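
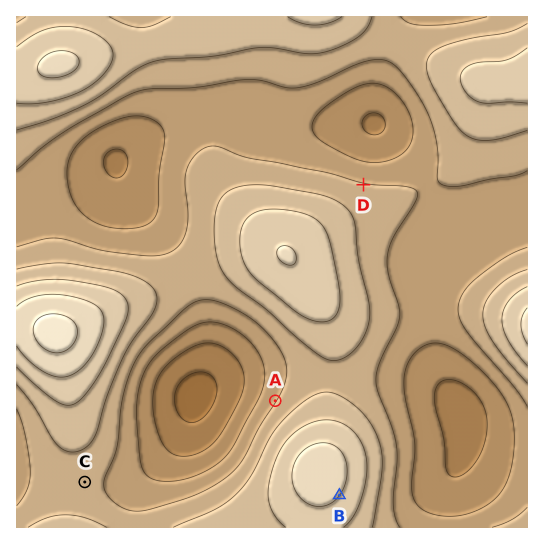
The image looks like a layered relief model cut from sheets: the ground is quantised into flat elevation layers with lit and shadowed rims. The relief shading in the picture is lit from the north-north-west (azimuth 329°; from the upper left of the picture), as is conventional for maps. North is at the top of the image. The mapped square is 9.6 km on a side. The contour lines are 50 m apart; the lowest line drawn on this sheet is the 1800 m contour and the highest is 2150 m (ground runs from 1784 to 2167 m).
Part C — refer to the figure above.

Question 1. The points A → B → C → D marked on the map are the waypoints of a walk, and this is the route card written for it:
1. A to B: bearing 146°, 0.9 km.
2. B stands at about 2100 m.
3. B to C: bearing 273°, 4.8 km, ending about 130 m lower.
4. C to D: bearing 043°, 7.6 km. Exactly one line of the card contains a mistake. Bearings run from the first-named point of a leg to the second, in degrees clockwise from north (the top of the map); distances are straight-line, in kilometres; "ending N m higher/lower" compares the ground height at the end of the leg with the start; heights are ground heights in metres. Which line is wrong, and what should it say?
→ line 1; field distance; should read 2.1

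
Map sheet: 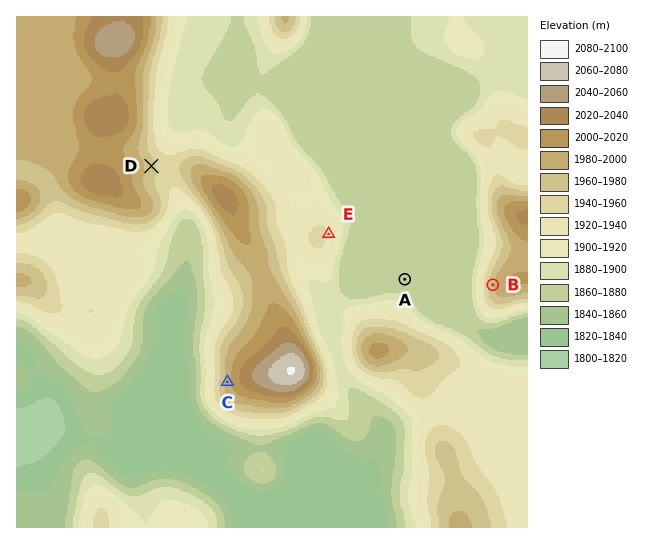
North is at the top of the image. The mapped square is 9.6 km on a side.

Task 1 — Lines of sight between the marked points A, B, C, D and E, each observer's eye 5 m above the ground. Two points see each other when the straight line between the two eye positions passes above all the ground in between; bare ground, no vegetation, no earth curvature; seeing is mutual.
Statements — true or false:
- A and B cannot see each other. false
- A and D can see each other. false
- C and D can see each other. true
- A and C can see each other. false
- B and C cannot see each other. true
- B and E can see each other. true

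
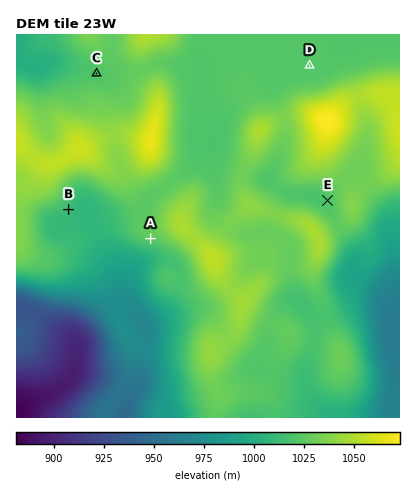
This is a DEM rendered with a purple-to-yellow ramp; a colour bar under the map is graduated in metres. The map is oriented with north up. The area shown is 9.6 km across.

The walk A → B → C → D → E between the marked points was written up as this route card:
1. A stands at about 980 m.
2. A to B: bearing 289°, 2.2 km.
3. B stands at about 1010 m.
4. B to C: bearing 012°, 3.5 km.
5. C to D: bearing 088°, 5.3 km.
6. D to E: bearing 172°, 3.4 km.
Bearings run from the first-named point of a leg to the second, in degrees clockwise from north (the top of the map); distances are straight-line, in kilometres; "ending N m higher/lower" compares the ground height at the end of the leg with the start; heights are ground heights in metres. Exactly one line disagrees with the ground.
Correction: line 1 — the height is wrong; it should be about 1020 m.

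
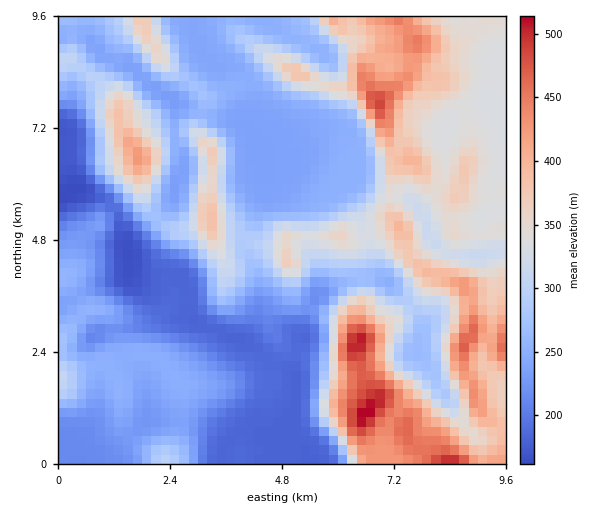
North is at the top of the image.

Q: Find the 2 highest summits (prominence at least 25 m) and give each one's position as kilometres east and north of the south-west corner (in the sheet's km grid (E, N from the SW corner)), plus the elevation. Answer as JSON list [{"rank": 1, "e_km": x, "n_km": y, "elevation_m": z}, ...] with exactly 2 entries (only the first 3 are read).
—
[{"rank": 1, "e_km": 6.59, "n_km": 1.06, "elevation_m": 522}, {"rank": 2, "e_km": 6.44, "n_km": 2.64, "elevation_m": 513}]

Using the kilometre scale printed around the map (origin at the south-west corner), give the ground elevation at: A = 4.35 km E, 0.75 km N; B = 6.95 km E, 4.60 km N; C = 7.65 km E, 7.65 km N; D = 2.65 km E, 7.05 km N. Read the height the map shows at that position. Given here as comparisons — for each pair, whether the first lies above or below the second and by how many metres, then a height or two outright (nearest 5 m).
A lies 180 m below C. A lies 145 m below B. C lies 95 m above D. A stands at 180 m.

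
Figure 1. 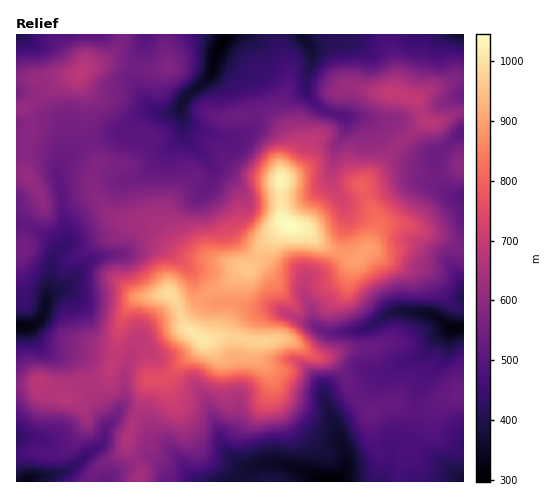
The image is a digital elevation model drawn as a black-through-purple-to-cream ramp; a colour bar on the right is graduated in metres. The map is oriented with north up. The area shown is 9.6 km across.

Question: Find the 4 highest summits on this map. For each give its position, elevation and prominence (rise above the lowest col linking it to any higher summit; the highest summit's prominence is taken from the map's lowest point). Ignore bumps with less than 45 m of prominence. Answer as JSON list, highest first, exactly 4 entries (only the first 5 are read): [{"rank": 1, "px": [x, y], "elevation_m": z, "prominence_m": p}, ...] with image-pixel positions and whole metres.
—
[{"rank": 1, "px": [288, 225], "elevation_m": 1046, "prominence_m": 750}, {"rank": 2, "px": [201, 339], "elevation_m": 1011, "prominence_m": 117}, {"rank": 3, "px": [392, 93], "elevation_m": 697, "prominence_m": 68}, {"rank": 4, "px": [80, 74], "elevation_m": 686, "prominence_m": 140}]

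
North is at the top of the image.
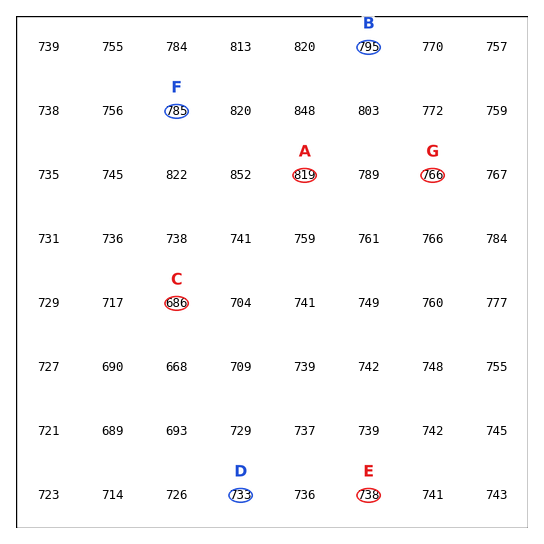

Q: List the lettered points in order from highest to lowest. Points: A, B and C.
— A B C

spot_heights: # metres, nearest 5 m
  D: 735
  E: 740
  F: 785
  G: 765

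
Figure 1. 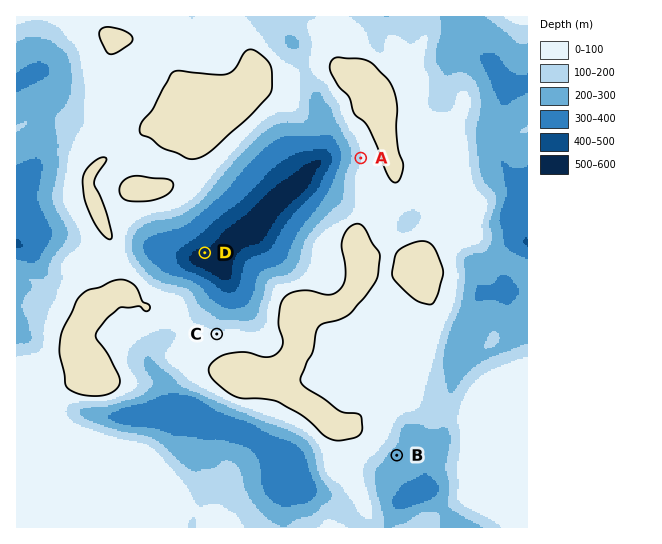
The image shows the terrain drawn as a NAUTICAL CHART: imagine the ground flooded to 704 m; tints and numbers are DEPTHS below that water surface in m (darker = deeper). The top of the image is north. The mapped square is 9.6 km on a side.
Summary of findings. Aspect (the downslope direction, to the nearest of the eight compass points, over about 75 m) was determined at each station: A W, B SE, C N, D S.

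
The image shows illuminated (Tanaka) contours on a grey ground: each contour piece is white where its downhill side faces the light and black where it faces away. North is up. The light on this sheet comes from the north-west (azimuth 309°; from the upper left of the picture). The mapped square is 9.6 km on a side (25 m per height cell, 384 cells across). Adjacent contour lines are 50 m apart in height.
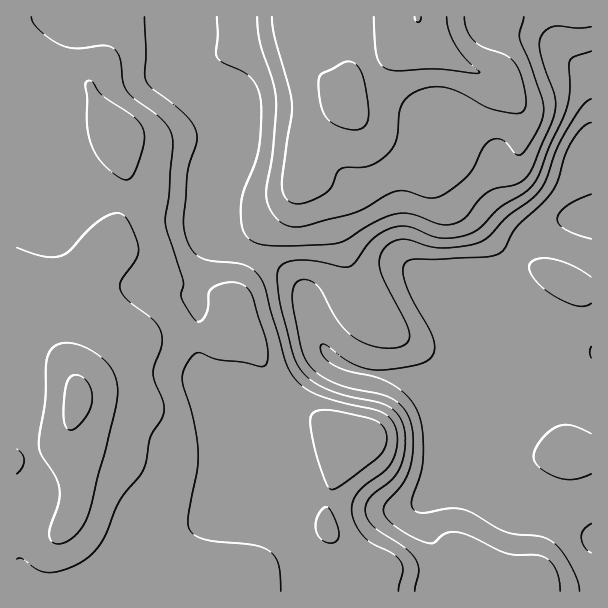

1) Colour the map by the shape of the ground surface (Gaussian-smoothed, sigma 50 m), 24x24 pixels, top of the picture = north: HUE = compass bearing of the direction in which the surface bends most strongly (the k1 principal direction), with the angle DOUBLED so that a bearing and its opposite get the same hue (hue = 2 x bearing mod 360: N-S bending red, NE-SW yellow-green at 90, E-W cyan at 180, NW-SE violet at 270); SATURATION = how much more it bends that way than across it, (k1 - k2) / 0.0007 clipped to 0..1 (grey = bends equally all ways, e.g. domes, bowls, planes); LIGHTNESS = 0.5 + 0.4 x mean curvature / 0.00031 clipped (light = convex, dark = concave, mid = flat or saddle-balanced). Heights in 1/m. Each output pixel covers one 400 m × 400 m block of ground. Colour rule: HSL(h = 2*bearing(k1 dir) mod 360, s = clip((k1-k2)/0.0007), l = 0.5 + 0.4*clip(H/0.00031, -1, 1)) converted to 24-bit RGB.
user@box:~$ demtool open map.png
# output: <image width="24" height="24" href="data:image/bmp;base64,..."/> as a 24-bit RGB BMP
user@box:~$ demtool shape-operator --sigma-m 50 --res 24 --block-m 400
<image width="24" height="24" href="data:image/bmp;base64,Qk32BgAAAAAAADYAAAAoAAAAGAAAABgAAAABABgAAAAAAMAGAAATCwAAEwsAAAAAAAAAAAAAd0lXlYk6a4NEaYlebnp/dnSAgXZ5hoBzbHiCg6GBsKuQW1SCfGx+fIpubXCM582jTI26Gy1sgH18f11QQWeXmtia0eXGERa4ayae156LYKxWSZdfVX17b3l9dZOYgpuue4ixi6OtrYmchkiRk1RddLthTuLg2fLwvmb0gQufjUzIsu72c6/usdHa1J6YOhxPHS+C6cfU1ba5Z6KYRmB1ZnlkaJ9aVIFWc3ZUgHVMhV1NbE+CvI63wvPEG9iWcX8uVBNLlG/Qs+HYkqZSVEMyi4MurTUWZTI+JVZOdaJG58Gno3iGREZtaIt5gaB6ZHp5ZWZ6gH9/gH9/Z3SAlrli/9xRKycIJi0GCjETNHs4tHJCijY6eU9EemlCi1pDkntjVHSZO3xt1tt1q3FzXVeQb56Ugo9/bXWCX2uAgH9/gH9/fH2AjTxx/pNtxTlha8pSB49nGVVOe3RSl1dxnml/k2qGmHiAm5iHekW3p0ikudOCh5d4Z3eWeYSQgImBbnuMW1uCf3+Af4CAdm6AczSF59LA16LR5PHaDZXPESNlXnR1ZXCKmYOqnnyzoJqwnqG2WSSL0Heo2NWSdZppW2x4g21idKFsXXGNa1qAf3+Af3+AYk98UW+u3O/k2tjz5ezfKQ/eEwlOfX2AWINwXIp+hHmcr6WhkpmkJSJPt2Rw79zEh62bVEmCgbCih8G2TjiAenGAgH9/gHh3Sp62tP/8zfT+09n399TgwgC7Rxhrhm15ephyUn5wV4Fnn6Z2l45zKytmWql27fLZrYm9bVOmbr5zgk5TVzZifn9qe2JdgL5ip//VHfSsNykNMyEAPRsAPAABaFU5ZJiFipqKbGmBXH9pf5FkoJdtLzZ8eNSgwNudpDZxtk9Oo5RUT2B0VUB4k1xTaIhZu/6wG+oiKAsYMwMAUykEiGYXcLU/U9CoTJOegW90gXR+e4B7a4Nmm6JnQXKGdrxXm2U1hk5Qm7inu7LJa2K4MCqav4fDs9nB2vnSgC+GJwIxkzJivLebv+Xdw/HyVnDNYkSGf3B9gXd2gnBsg2JUqZI9W298hIZhoamFhb2vf72nqXqhqUaaQzVxpaJq2u22ttp+QQ1NJwQ/jaS1xubQu+vQZY+scStyflV9gHF4gmdqgVFZjF5ct7aVW3CabJimoa6KqZBKfHouVkUnfGpATHSxgMfX7e7dzmttJgcsIiNSdcdyquWblLdyXixIXDdLcmFbel5bf11pim2bl8G+m7vAbXGJaXx5kFRoy2dipqRyZnugbeGxJaPEapktx2EPnwMALgwbMGIvWt0bfu0eWT0mQQ0XTjkON0EQRX8rULaqib7Imr/ChpGygHB4b295VWaKyay4yKnJfLW8i8R2KgosfG9RnjRP3TWIv3u+crS8mcWAuKQrIhQRQBIs2IFuXcxfBfs7C4ZMPqNga6R7cWSJfndqe35uUXxkc6BVx35ar5pJp6M6IiJgZmWAiUufxUSW0rKOa5R9onl6zHymczDBJmC/w+vb1tju3abLPVsdCTwBJEITUlEmf3+Af3+AfYB+bXhTr5Jgv7iSoreCGiRjc3iAKDGTvVnY8d3ala7DdZnBq4K5elfGZGnFt8egeZZauUaS832yVN9nCnSCUW+Tf3+Af3+Af26AjFBelbdorrqAs5dsGChTf3+AHUljXz2R9urVvpiQezhoqIZQT4OJZoistqOquZ+vOEak7JrQ+PjTAD5aNFWaf3+Af3+AakiAtHR+rc2Ue7ONu4etHTeKfX6ANk5yIylj8+y3x0dak1CMucCqZLq3O4alqISrxpWaWThxqptA/+vMGURKCyYof3+Af3+ASUF+otK73O/tnq3ennjJfhyWf36AVFd9FShk386Bv151mLGsosCif6qJND9ncYFqqFZhsy90VaNR+fTSvHbbAwswf4B/f3SAV3eNb+xdUsUyZSsxYBMff15tf3+AXkh2HB1Lzb1YmL+EobCdqY6BsUZBQEoqUFIlVS0fsZZVrem8x+/R12jqQQCob4VwaI6sjqnM3dKzkYBFNB1BrGeRWp2giFhTXiRoOEJtutuThL5+kJN0mmR7yk6Tv0qRTEuSeuru0PH72/DldbOFbR5zoCymkcnNYLXCUW+KzIF5z2mNNjJ7bYprhmORimuiXzOkWkifuuSei5t8fYR2fWKEo1Gdw5K3xPPqbPfpOYOP3qNJniQgJwweg14zrbg3Ty8rZl45gIw6v4tST0J9f3+Abm5/bXB/Oyp5mna5yNukiIp+f4B/Xlp/gFqayNCsr+qDQyY0Zi42w6ZOwTCSXR3Oq6Tb"/>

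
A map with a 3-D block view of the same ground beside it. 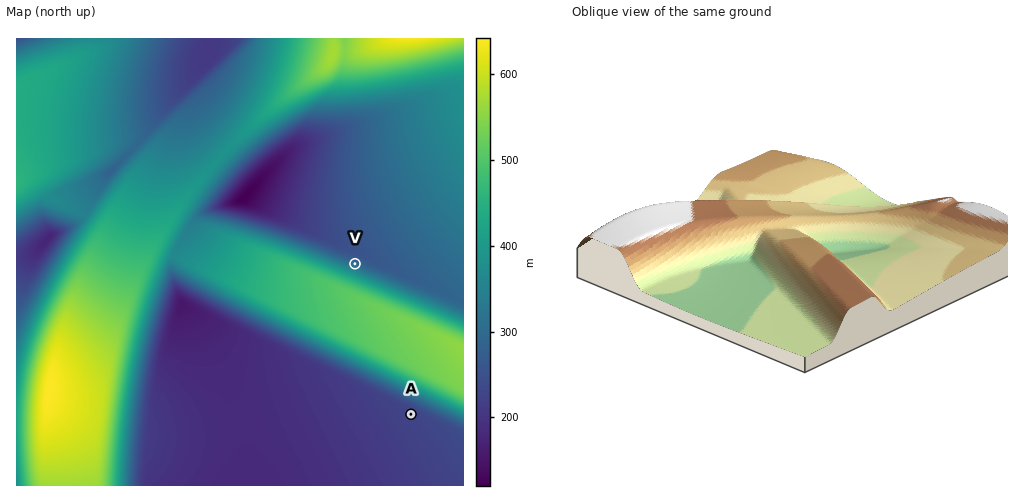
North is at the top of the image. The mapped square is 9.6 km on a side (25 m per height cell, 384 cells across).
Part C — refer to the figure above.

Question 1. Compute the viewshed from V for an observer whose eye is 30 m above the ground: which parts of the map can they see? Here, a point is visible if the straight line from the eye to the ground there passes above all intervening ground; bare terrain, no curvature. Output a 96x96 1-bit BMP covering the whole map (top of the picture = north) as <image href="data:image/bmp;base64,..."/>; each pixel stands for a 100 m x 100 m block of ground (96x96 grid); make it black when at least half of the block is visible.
<image width="96" height="96" href="data:image/bmp;base64,Qk2+BAAAAAAAAD4AAAAoAAAAYAAAAGAAAAABAAEAAAAAAIAEAAATCwAAEwsAAAIAAAAAAAAA////AAAAAAAAAAAAAAAAAAAAAAAAAAAAAAAAAAAAAAAAAAAAAAAAAAAAAAAAAAAAAAAAAAAAAAAAAAAAAAAAAAAAAAAAAAAAAAAAAAAAAAAAAAAAAAAAAAAAAAAAAAAAAAAAAAAAAAAAAAAAAAAAAAAAAAAAAAAAAAAAAAAAAAAAAAAAAAAAAAAAAAAAAAAAAAAAAAAAAAAAAAAAAAAAAAAAAAAAAAAAAAAAAAAAAAAAAAAAAAAAAAAAAAAAAAAAAAAAAAAAAAAAAAAAAAAAAAAAAAAAAAAAAAAAAAAAAAAAAAAAAAAAAAAAAAAAAAAAAAAAAAAAAAAAAAAAAAAAAAAAAAAAAAAAAAAAAAAAAAAAAAAAAAAAAAAAAAAAAAAAAAAAAAAAAAAAAAAAAAAAAAAAAAAAAAAAAAAAAAAAAAAAAAAAAAAAAAAAAAAAAAAAAAAAAAAAAAAAAAAAAAAAAAAAAAAAAAAAAAAAAAAAAAAAAAAAAAAAAAAAAAAAAAAAAAAAAAAAAAAAAAAAAAAAAAAAAAAAAAAAAAAAAAAAAAMAAAAAAAAAAAAAAB8AAAAAAAAAAAAAAH8AAAAAAAAAAAAAAf8AAAAAAAAAAAAAB/8AAAAAAAAAAAAAH/8AAAAAAAAAAAAA//8AAAAAAAAAAAAD//8AAAAAAAAAAAAP//8AAAAAAAAAAAA///8AAAAAAAAAAAD///8AAAAAAAAAAAf///8AAAAAAAAAAB////8AAAAAAAAAAH////8AAAAAAAAAAf////8AAAAAAAAAB/////8AAAAAAAAAD/////8AAAAAAAAAP/////8AAAAAAAAA//////8AAAAAAAAB//////8AAAAAAAAB//////8AAAAAAAAAH/////8AAAAAAAAAP/////8AAAAAAAAAf/////8AAAAAAAAA//////8AAAAAPAAB//////8AAAAAH4AB//////8AAAAAH/AA//////8AAAAAD/4Af/////8AAAAAB/+AP/////8AAAAAA//AH/////8AAAAAA//gD/////8AAAAAAf/gD/////8AAAAAAP/wB/////8AAAAAAH/4A/////8AAAAAAD/8Af////8AAAAAAB/+Af////8AAAAAAA//AP////8AAAAAAAf/gH////8AAAAAAAP/4H////8AAAAAAAH///////8AAAAAAAD///////8AAAAAAAB///////8AAAAAAAA///////8AAAAAAAAf//////8AAAAAAAAP//////8AAAAAAAAH//////8AAAAAAAAD//////8AAAAAAAAB//////8AAAAAAAAA//////8AAAAAAAAAP/////8AAAAAAAAAH/////8AAAAAAAAAD/////8AAAAAAAAAA/////8AAAAAAAAAAf////8AAAAAAAAAAP////8AAAAAAAAAAD////8AAAAAAAAAAB////8AAAAAAAAAAA////8AAAAAAAAAAAT///8AAAAAAAAAAAA///8AAAAAAAAAAAAP//8AAAAAAAAAAAAB//8="/>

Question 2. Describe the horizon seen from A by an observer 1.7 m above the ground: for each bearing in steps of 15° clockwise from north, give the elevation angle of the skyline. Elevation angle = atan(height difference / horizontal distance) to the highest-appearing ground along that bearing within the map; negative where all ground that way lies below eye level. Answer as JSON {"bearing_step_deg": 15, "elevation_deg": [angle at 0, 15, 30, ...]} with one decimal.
{"bearing_step_deg": 15, "elevation_deg": [17.2, 18.8, 19.2, 18.3, 16.3, 13.1, 7.2, 1.4, 0.3, 0.1, -0.1, -0.4, -0.6, -0.8, -0.9, -0.9, -0.8, -0.3, 3.2, 2.9, 2.1, 6.0, 10.7, 14.5]}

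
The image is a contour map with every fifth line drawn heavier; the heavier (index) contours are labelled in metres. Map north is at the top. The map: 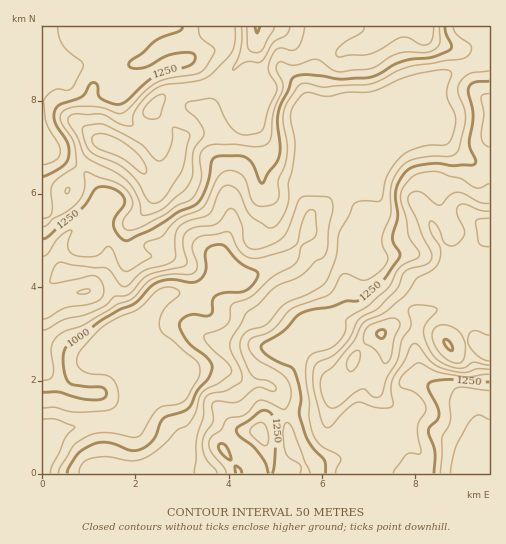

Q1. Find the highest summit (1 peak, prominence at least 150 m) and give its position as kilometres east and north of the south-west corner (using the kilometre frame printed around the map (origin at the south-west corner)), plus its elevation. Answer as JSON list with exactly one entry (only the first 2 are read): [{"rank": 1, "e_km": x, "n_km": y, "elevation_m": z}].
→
[{"rank": 1, "e_km": 7.26, "n_km": 3.01, "elevation_m": 1506}]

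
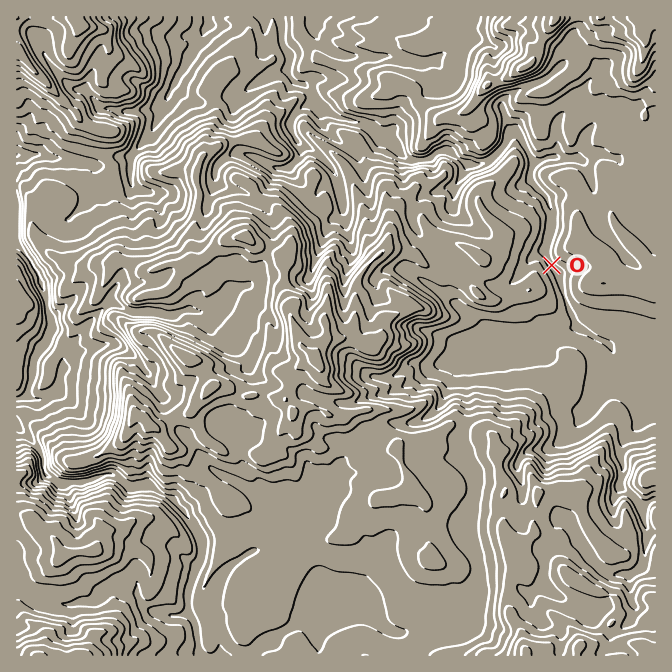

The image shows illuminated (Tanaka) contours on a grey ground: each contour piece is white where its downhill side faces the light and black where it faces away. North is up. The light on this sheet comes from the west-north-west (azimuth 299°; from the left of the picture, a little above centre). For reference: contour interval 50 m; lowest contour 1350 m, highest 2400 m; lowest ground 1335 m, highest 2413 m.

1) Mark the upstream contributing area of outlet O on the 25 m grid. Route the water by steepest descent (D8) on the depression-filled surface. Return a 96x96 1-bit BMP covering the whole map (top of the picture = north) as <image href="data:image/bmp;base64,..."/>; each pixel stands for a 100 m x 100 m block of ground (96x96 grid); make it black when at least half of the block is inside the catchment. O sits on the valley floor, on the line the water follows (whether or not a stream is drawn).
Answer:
<image width="96" height="96" href="data:image/bmp;base64,Qk2+BAAAAAAAAD4AAAAoAAAAYAAAAGAAAAABAAEAAAAAAIAEAAATCwAAEwsAAAIAAAAAAAAA////AAAAAAAAAAAAAAAAAAAP//8AAAAAAAAAAAAP//8AAAAAAAAAAAAP//8AAAAAAAAAAAAP//8AAAAAAAAAAAAf//8AAAAAAAAAAAA///8AAAAAAAAAAAA///8AAAAAAAAAAAA///8AAAAAAAAAAAA///8AAAAAAAAAAAA///8AAAAAAAAAAAA///8AAAAAAAAAAAA///8AAAAAAAAAAAA///8AAAAAAAAAAAAf//8AAAAAAAAAAAAf//8AAAAAAAAAAAA///8AAAAAAAAAAAA///8AAAAAAAAAAAA///8AAAAAAAAAAAB///8AAAAAAAAAAAB///8AAAAAAAAAAAB///8AAAAAAAAAAAB///8AAAAAAAAAAAB///8AAAAAAAAAAAB///8AAAAAAAAAAAB///8AAAAAAAAAAAB///8AAAAAAAAAAAB///8AAAAAAAAAAAB///8AAAAAAAAAAAD///8AAAAAAAAAAAD///8AAAAAAAAAAAD///8AAAAAAAAAAAD///8AAAAAAAAA/AD///8AAAAAAAAB/gH///8AAAAAAAAD/7////8AAAAAAAAH//////8AAAAAAAPn//////8AAAAAAH////////8AAAAAAH////////8AAAAAAH////////8AAAAAAH////////8AAAAAAH////////8AAAAAAH////////8AAAAAAD////////8AAAAAAA////////8AAAAAAAf///////8AAAAAAAP///////8AAAAAAAH///////8AAAAAAAA///////8AAAAAAAAf//////8AAAAAAAAf//////8AAAAAAAAf//////8AAAAAAAAf//////8AAAAAAAAf//7///8AAAAAAAAf//gP//8AAAAAAAAf//AH//gAAAAAAAAf/+AD/wAAAAAAAAAP/8AB/wAAAAAAAAAH/AAA/wAAAAAAAAAD+AAAfwAAAAAAAAAB4AAAPgAAAAAAAAAAAAAAGAAAAAAAAAAAAAAAAAAAAAAAAAAAAAAAAAAAAAAAAAAAAAAAAAAAAAAAAAAAAAAAAAAAAAAAAAAAAAAAAAAAAAAAAAAAAAAAAAAAAAAAAAAAAAAAAAAAAAAAAAAAAAAAAAAAAAAAAAAAAAAAAAAAAAAAAAAAAAAAAAAAAAAAAAAAAAAAAAAAAAAAAAAAAAAAAAAAAAAAAAAAAAAAAAAAAAAAAAAAAAAAAAAAAAAAAAAAAAAAAAAAAAAAAAAAAAAAAAAAAAAAAAAAAAAAAAAAAAAAAAAAAAAAAAAAAAAAAAAAAAAAAAAAAAAAAAAAAAAAAAAAAAAAAAAAAAAAAAAAAAAAAAAAAAAAAAAAAAAAAAAAAAAAAAAAAAAAAAAAAAAAAAAAAAAAAAAAAAAAAAAAAAAAAAAAAAAAAAAAAAAAAAAAAAAAAAAAAAAAAAAAAAAAAAAAAAAAAAAAAAAAAAAAAAAAAAAAAAAAAAAAAAAAAAAAAAAAAAAAAAAAAAAAAAAAAAAAAAAAAAAAAAAAAAAAAAAAAAAAAAAAAAA="/>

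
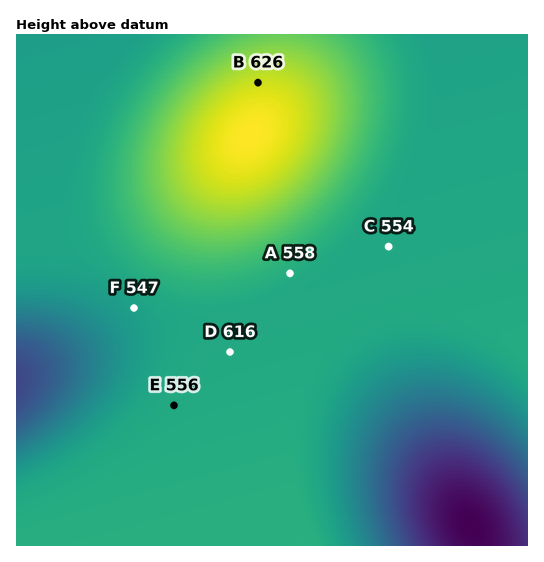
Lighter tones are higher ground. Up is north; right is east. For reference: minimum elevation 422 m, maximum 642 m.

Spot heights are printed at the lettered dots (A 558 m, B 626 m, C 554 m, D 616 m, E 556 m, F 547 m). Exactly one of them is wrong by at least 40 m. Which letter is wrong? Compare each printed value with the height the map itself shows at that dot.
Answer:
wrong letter D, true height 556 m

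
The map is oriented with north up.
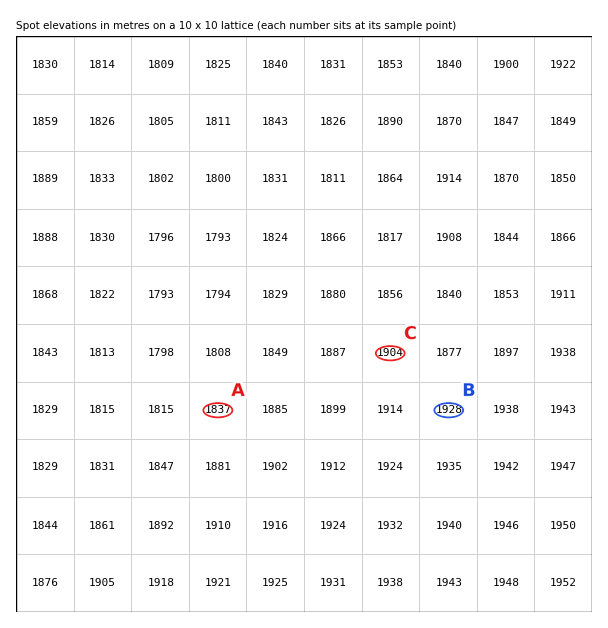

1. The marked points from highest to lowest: B C A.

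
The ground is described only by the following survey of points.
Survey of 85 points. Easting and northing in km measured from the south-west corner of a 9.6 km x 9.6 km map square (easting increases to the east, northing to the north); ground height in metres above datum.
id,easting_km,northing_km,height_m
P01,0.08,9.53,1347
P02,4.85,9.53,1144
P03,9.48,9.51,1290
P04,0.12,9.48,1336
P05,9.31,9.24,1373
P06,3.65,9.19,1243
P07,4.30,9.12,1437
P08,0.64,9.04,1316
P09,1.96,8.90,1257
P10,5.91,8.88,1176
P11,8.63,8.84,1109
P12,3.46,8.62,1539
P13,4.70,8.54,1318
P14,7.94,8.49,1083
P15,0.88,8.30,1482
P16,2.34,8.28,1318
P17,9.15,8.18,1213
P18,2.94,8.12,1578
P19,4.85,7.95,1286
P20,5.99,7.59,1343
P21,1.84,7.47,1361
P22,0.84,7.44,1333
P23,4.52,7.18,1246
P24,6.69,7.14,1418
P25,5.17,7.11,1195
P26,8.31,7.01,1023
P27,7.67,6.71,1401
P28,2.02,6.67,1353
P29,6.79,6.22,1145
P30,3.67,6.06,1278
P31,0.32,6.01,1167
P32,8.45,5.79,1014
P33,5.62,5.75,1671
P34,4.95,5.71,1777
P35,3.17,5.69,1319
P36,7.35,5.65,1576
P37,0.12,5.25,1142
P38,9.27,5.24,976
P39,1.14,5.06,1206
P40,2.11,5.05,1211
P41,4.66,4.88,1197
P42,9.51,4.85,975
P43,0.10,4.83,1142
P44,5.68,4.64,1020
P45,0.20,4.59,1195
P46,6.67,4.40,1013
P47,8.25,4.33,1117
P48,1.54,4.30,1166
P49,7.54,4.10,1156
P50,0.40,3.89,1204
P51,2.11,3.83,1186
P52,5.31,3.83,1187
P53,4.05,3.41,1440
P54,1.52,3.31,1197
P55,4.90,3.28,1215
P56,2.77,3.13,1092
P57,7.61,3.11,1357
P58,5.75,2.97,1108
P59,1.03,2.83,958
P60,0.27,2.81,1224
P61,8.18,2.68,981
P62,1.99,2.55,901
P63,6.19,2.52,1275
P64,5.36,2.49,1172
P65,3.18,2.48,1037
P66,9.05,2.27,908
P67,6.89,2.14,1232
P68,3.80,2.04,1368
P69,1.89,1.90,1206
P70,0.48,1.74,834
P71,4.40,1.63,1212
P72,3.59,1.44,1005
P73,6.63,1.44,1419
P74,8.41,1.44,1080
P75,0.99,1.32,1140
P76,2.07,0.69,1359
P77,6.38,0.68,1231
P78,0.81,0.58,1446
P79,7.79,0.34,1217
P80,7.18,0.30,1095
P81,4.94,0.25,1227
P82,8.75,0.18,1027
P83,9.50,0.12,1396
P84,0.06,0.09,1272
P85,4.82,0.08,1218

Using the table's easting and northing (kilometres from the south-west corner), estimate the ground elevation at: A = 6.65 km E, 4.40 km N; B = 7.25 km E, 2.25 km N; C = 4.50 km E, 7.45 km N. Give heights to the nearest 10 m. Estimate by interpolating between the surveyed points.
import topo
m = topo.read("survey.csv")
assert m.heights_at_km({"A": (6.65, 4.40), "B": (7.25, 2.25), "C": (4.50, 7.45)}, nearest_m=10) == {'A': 1010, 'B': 1280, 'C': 1220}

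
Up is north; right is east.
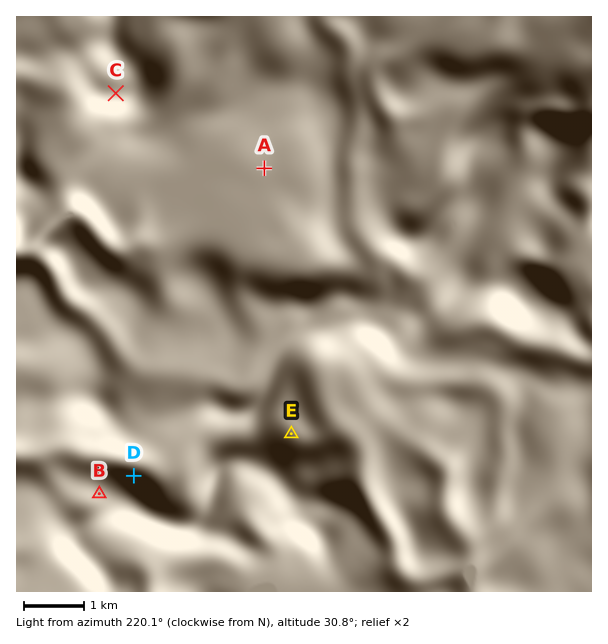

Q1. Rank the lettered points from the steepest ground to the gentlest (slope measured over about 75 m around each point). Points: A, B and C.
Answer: B C A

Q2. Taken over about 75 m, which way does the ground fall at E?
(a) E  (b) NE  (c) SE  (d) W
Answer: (a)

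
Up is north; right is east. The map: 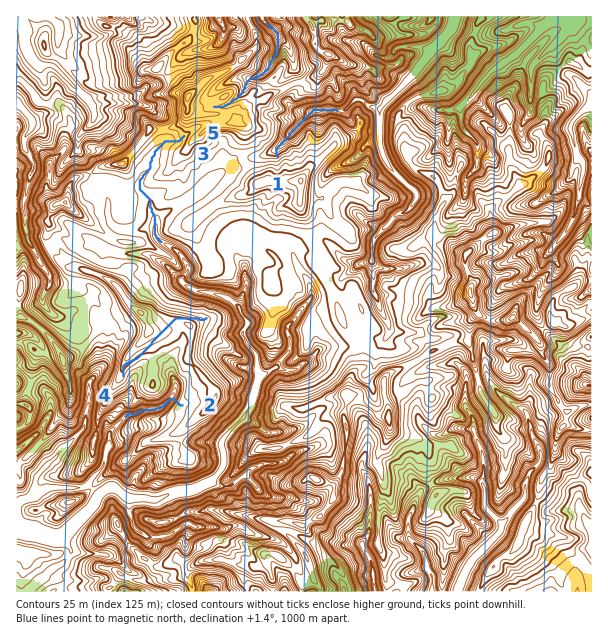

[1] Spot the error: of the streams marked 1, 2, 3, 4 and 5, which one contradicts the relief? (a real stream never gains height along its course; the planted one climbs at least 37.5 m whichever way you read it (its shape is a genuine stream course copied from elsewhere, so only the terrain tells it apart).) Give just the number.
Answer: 4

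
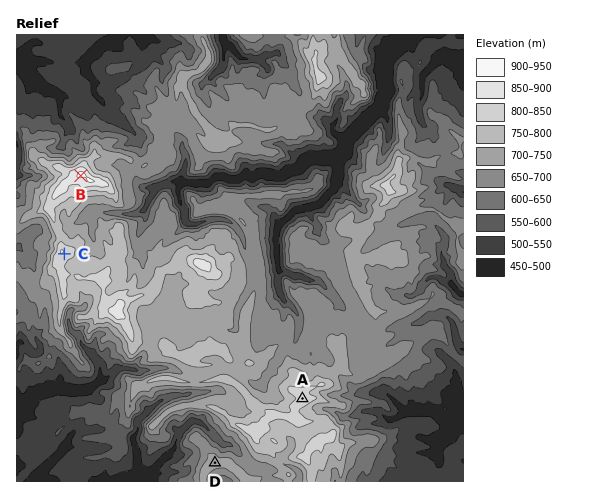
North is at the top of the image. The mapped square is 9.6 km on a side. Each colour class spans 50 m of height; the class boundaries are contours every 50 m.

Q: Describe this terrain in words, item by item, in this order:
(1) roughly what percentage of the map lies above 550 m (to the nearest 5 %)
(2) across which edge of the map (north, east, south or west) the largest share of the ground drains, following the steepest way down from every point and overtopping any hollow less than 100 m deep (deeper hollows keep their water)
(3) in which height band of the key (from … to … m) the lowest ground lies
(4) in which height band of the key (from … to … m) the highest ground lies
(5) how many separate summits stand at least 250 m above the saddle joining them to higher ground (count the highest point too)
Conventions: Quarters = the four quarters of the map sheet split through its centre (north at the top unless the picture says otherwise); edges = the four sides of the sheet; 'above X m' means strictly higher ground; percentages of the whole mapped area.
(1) About 75 % of the map lies above 550 m.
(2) Drainage is mainly to the north: more ground falls towards that edge than towards any other.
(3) The lowest ground lies in the 450–500 m band.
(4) The highest ground lies in the 900–950 m band.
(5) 1 summit rises at least 250 m above its surroundings.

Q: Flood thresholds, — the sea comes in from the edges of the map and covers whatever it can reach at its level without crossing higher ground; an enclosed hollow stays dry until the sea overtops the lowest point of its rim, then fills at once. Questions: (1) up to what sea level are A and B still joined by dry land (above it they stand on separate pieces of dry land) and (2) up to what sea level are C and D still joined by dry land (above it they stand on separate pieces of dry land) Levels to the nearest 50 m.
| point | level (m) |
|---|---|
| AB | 750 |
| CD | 700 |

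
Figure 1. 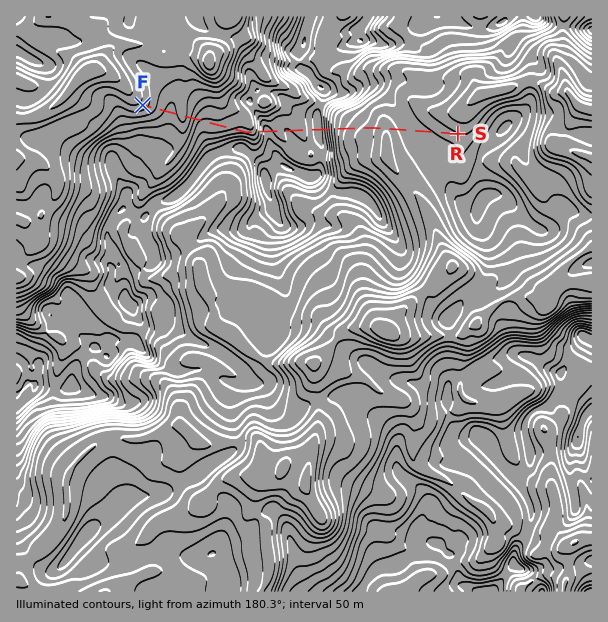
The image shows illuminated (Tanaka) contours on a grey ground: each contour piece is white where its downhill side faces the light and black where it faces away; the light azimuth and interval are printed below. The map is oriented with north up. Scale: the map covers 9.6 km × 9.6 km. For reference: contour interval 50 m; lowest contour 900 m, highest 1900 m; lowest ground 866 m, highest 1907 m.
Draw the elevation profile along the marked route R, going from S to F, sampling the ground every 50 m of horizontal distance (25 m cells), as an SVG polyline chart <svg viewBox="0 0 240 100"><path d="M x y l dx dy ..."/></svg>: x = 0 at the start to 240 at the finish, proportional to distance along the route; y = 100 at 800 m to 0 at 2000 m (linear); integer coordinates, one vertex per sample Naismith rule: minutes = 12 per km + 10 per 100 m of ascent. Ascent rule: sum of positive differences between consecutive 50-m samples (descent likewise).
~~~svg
<svg viewBox="0 0 240 100"><path d="M0 66l2 0 3-1 2 0 2-1 2 0 3-1 2 0 2 0 2-1 3 0 2 0 2-1 2 0 3 0 2 0 2-1 2 1 3 0 2 0 2 1 2 2 3 1 2 1 2 0 2 0 3-1 2-2 2-1 3-1 2-1 2-1 2 0 3-1 2-1 2 0 2-1 3-1 2-2 2-2 2-2 3-3 2-4 2-5 2-5 3-6 2-3 2-1 2 2 3 3 2 2 2 1 2 1 3 0 2-1 2 0 2-1 3 0 2 0 2 1 3 0 2 0 2-1 2-2 3 0 2 3 2 5 2 5 3 4 2 0 2 0 2-1 3 0 2 1 2 1 2 1 3 1 2 0 2 1 2 0 3 1 2 0 2 0 2 0 3 0 2 0 2 1 3 1 2 2 2 3 2 3 3 3 2 2 2 0 2-1 3-1 2-1 2 0 2 1 3 1 2 1 2 1 2 2 3 2 2 1 2 2 2 1 1 0"/></svg>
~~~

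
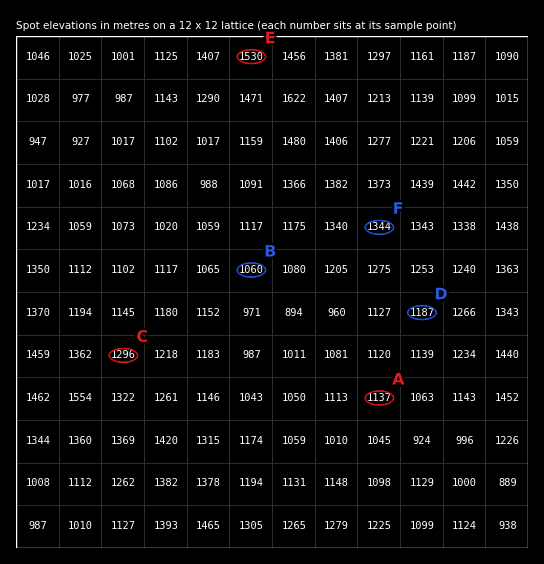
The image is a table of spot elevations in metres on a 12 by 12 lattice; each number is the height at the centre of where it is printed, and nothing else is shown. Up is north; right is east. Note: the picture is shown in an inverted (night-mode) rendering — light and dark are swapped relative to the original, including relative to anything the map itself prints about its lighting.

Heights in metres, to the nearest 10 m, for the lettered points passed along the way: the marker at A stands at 1140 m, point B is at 1060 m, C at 1300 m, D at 1190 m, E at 1530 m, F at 1340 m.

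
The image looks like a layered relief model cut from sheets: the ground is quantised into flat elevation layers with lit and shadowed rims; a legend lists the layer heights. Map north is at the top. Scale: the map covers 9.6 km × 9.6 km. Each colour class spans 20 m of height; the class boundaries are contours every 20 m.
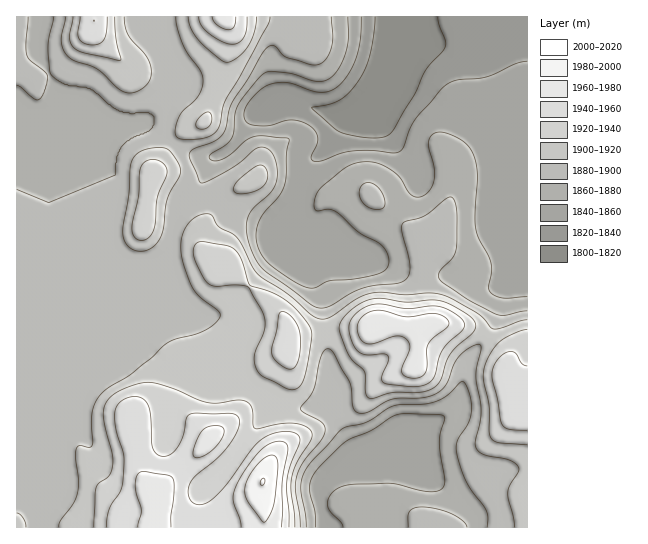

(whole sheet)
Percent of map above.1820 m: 97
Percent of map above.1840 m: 92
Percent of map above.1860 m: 77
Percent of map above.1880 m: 61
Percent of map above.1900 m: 33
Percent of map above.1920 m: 19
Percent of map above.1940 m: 11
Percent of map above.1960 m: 4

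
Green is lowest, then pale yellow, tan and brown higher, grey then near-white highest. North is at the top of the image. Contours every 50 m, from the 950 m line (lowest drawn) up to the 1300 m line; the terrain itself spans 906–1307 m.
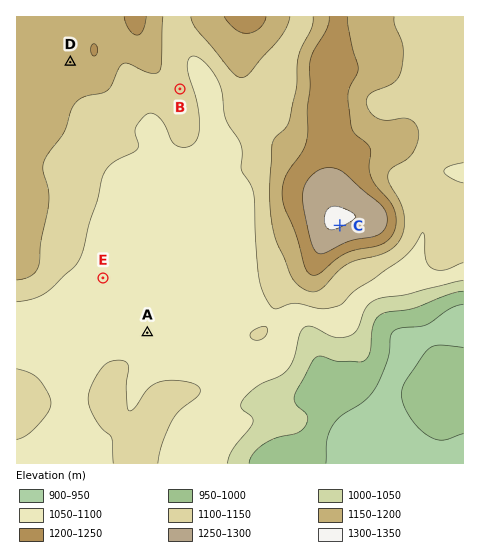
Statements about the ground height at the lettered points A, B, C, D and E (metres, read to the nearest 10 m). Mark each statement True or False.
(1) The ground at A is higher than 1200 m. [False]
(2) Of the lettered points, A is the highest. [False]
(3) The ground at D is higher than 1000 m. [True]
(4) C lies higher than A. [True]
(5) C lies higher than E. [True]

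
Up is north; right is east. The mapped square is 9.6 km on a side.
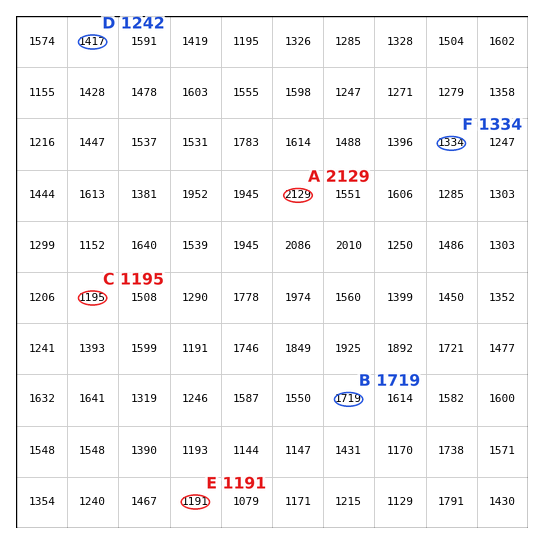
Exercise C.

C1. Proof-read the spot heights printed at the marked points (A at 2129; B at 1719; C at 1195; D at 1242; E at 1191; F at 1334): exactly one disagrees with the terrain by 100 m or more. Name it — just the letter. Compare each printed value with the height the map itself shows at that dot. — D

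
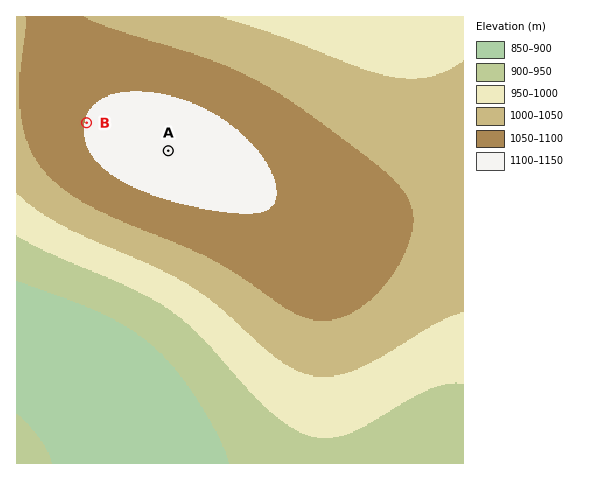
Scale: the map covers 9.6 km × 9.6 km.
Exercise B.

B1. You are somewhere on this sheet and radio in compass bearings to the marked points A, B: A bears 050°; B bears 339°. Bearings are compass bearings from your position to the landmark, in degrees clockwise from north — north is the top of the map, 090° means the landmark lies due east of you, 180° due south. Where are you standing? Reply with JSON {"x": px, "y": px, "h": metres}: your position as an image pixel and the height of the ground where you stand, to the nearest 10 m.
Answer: {"x": 115, "y": 196, "h": 1080}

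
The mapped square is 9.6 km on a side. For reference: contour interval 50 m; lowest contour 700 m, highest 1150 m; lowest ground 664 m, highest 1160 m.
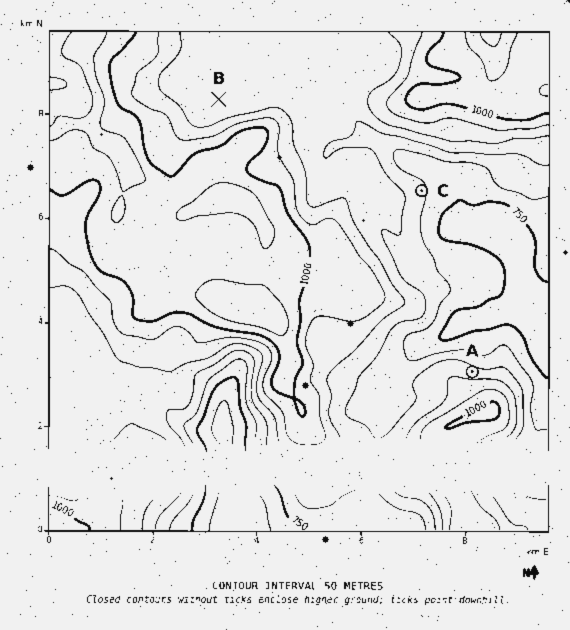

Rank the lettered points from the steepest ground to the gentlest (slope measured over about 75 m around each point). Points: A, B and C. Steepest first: A C B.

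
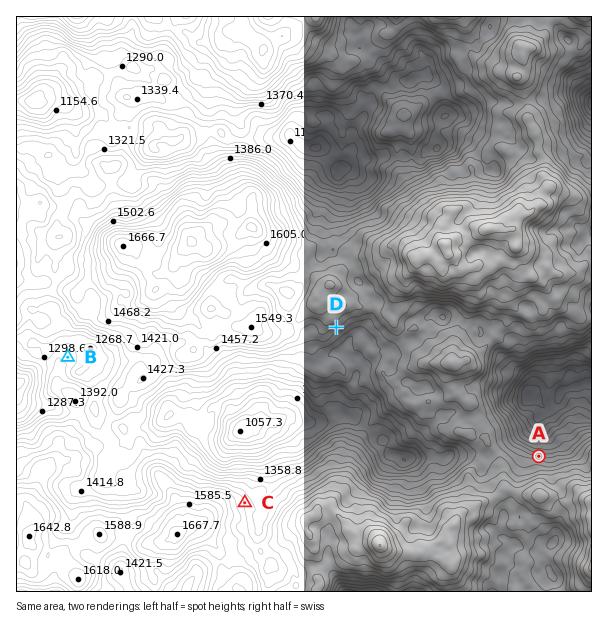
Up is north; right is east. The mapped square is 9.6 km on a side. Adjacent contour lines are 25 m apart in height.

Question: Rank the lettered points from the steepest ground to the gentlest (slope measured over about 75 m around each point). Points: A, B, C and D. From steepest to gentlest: A D C B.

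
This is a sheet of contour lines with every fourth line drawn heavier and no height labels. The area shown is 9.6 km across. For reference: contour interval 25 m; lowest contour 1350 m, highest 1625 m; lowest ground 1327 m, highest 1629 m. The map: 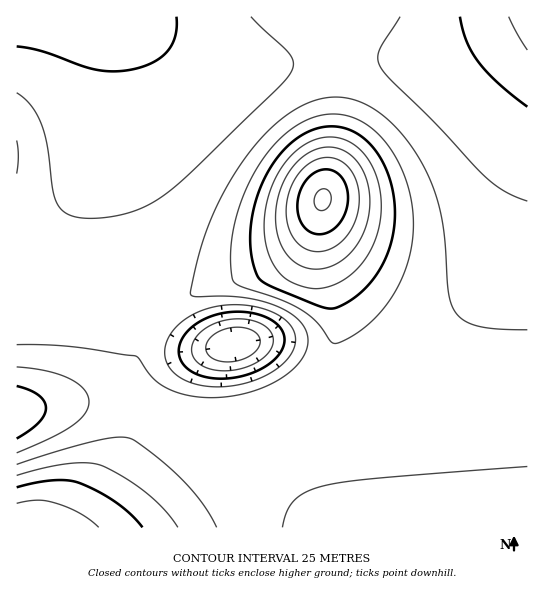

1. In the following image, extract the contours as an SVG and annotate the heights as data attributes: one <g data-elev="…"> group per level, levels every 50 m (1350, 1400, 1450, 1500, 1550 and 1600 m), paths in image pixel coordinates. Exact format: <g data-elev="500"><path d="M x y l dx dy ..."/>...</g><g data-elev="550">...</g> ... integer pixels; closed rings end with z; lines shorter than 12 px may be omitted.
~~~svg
<g data-elev="1350"><path d="M218 361l-9-6-3-6 2-8 9-8 12-5 12-1 12 4 6 6 1 5-1 5-10 10-16 5z"/></g><g data-elev="1400"><path d="M17 487l36-7 14 0 11 2 20 9 17 11 15 12 12 13"/><path d="M211 378l-12-3-9-4-7-7-4-7 0-8 3-10 5-8 8-7 10-5 12-4 12-3 13 0 13 2 11 3 8 5 7 7 3 8 0 9-6 9-9 9-12 7-15 5-16 3z"/><path d="M527 107l-29-24-20-21-11-20-7-25"/><path d="M176 17l-1 19-3 9-5 6-14 12-22 7-18 1-18-1-53-19-25-5"/></g><g data-elev="1450"><path d="M17 464l41-13 37-10 22-4 13 1 25 18 28 25 19 22 15 24"/><path d="M527 330l-29-1-19-3-13-4-9-8-6-9-3-12-3-55-5-28-8-25-11-23-19-28-21-20-23-13-12-3-12-1-21 4-23 12-22 18-21 24-20 31-16 33-11 32-10 40 1 4 4 2 36-1 28 4 21 7 15 10 10 12 2 6 1 8-5 15-14 15-19 11-23 9-24 4-24 0-20-4-17-8-10-8-13-18-4-3-66-10-52-1"/><path d="M17 174l1-17-1-17"/></g><g data-elev="1500"><path d="M17 439l21-16 6-8 2-6-1-7-6-7-10-5-12-4"/><path d="M323 307l11 1 11-4 13-9 13-13 9-13 7-15 5-16 3-17 0-18-3-17-6-16-7-15-9-11-11-9-12-6-13-3-15 2-14 6-14 9-13 14-11 16-8 18-6 20-3 20 2 28 4 14 4 6 13 8z"/></g><g data-elev="1550"><path d="M310 269l9 0 10-2 17-10 8-8 6-10 8-21 2-24-6-21-5-10-8-7-8-6-8-2-9-1-9 2-10 5-8 6-14 18-8 23-1 24 6 21 5 9 7 7 8 4z"/></g><g data-elev="1600"><path d="M316 234l10-1 9-5 8-10 4-12 1-12-3-12-7-8-8-4-9 0-10 5-8 10-5 12 0 13 3 12 6 8z"/></g>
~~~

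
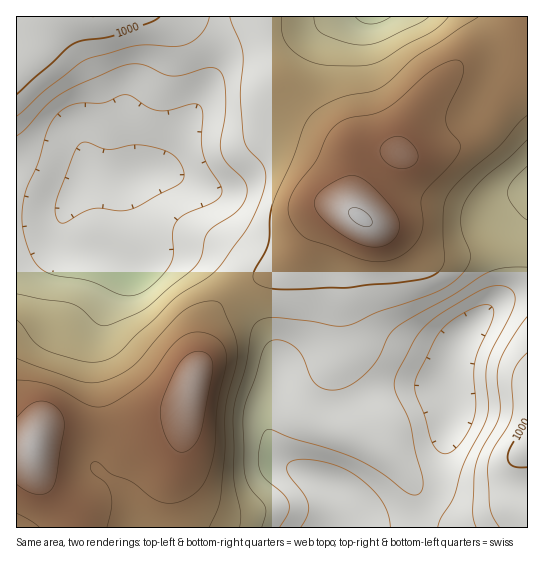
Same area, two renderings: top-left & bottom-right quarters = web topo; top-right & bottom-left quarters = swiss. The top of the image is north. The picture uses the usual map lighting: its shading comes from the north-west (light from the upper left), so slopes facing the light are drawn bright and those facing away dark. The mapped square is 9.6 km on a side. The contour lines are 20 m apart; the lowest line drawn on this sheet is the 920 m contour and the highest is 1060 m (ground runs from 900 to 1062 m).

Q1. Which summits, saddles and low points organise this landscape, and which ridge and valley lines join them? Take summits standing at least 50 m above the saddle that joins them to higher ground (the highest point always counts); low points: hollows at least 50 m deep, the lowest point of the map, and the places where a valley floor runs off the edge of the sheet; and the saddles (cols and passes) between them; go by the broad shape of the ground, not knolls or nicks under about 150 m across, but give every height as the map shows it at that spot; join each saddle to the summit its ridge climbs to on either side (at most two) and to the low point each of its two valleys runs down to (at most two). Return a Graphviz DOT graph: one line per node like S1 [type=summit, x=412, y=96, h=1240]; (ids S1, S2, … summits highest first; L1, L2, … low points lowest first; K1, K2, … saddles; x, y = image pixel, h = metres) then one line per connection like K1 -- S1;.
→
graph terrain {
  S1 [type=summit, x=361, y=217, h=1062];
  S2 [type=summit, x=33, y=447, h=1059];
  S3 [type=summit, x=527, y=445, h=1011];
  L1 [type=low, x=339, y=527, h=900];
  L2 [type=low, x=138, y=174, h=910];
  K1 [type=saddle, x=235, y=291, h=997];
  K2 [type=saddle, x=527, y=294, h=950];
  K1 -- S1;
  K1 -- S2;
  K1 -- L1;
  K1 -- L2;
  K2 -- S1;
  K2 -- S3;
  K2 -- L1;
}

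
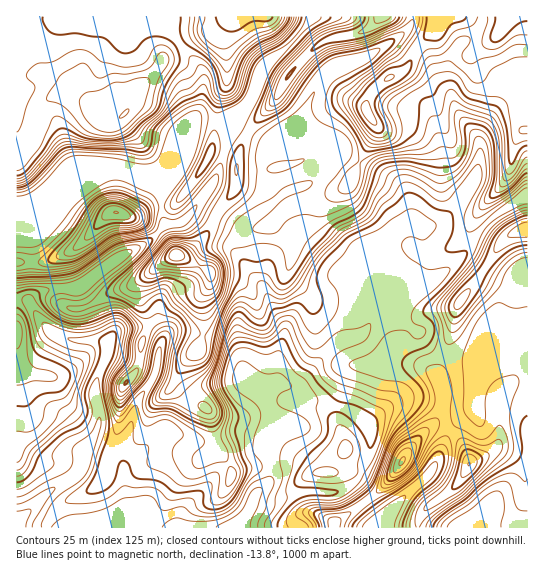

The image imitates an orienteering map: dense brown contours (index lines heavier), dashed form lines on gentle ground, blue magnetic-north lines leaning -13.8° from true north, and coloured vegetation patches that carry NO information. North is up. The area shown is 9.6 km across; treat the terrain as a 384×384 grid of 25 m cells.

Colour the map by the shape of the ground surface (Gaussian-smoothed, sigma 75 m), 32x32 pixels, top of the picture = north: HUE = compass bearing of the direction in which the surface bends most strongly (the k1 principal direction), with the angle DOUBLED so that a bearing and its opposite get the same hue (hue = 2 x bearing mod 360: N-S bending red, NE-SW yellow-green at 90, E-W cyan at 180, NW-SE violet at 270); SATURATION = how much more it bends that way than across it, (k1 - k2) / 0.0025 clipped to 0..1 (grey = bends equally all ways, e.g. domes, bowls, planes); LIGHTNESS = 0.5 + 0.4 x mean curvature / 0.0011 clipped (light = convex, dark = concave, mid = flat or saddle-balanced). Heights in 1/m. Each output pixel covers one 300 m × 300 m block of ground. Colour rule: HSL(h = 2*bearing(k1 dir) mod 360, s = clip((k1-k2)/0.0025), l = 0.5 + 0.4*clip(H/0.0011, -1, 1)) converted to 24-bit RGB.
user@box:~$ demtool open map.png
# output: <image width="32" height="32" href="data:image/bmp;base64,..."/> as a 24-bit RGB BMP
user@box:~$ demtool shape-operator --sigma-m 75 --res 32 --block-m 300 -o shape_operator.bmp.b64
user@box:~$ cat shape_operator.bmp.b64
<image width="32" height="32" href="data:image/bmp;base64,Qk02DAAAAAAAADYAAAAoAAAAIAAAACAAAAABABgAAAAAAAAMAAATCwAAEwsAAAAAAAAAAAAAOn5/toybpHFxeXdlf4NibYFhcH9ufn13lGptg3Nef1VQnVwzlJUmKHMoOX6Pb4Wup427w1PDMo7P1fbw9qHagT84MmlDKFOBzovQ+6uBW1gmJlQpVX9ZanOBlXeNknxyUpVOLHhRwYOxuX68m3iCfpBtXnlmcXhgdGFiqnBuUXx1c2O55bvRbMVyFmBjWXx9XI1TPsRuUeaCUIQtxTGk/8zz1VOQDkYhGXxm9tXo+8DrZKhOJHxCQ21baWJ5pY6BlqV8UIJvJ3MyR5+m1ojKtJehYFySlHCDYHN5lnl1p32MPIJeso9X8tPFIUdaKWRPmGRrv3FEe3EeY2ofE04NHWkv/5rU85NwADMSEGYr4Gq7/s3gcqNZK11KPG1Zlal5jMKBW22ieX2lO4ptOl581aqWYVWLk32ghnukcoSZnImjsIutPIl96O3CbULbP2S2TH+EbJGrxKfTnpTGf3+sHWlvJzGM/8zY3b+bATMnHEQ85oWO9dTcTl6tO4mBWKRnxKyKQ21VWohhjGl+KUxm0q2PhV+ObYh6en2QfH2UfYyWoYijjJK0jc1/XkVsblGBaIGUY5mUmJJyqW6FsJSGQ4yVCihB48y3+9DXNjOmCSQrUMFh8uTZ1HDrgYq+THaftHaCrXuKTHVVaHVQLHNpuGpIrIhilnN9XIlkboNxgGhagmlAk9RGl4ZRe1R2V2N4bY1+ZIRrWXBlmmVit8GbhVqbDy9IUcdk8bWz9ITQIVKZO+F5lJpMkkxvyqOVVEeDjIZ8ro+foHe0fZCjR6WhJxdj7eNURTuDrotESkAueEczsapbq+uJMmeFfnaYV2iEen1pe3JjWGNnaqprqLJzgE9rOE9lL51AgplM4IaWu3LAWJVwdFVXbXpcvqlqZlN2iY98jYlsjmNcf7V9QVWvLgNQ//jBBi1E8oa0TXahd9XUtOLh2/DlNh66kV2ehFWRjXOUeX+YbIiYiZtZh2RGd1FNZn1WPYJFT3tCjHtJzZptZ3x9b2p8bHKMrZ58bWF+jIl+lWqHo5uJo8J3GCJCDgV//9vMBXFnAHq99tXjUaN4c9xGi7E5RhxKf15heGh8bY16hWFogVVfjmtZi3dnc4SBhJKGY4h7WnRaZmxTvtCJbW2Oa22AbI6No4GAfWuOgZOXfYepoKi5zqS7NT2XAD5X8s/L/8zcACgz5m1f0HFi1N44PIskIS9PgHN8hnl2eGF3hVxeX3R+oo2kkJSmgZGng46ffXiaa1+ZfbevoLqQhWqJc3GAdIJ5iIVyiHeHb7BsZaqng5ugrnes1Im+BzRMQl0s/+PFAR9dLkad67rF8OTbeMKDDyI5bF9XkZFbUlF3m2yIaqhsU6+XlJWshoCkjH2ZeXuUZpGuipesp3BphnJodHZ/f4B/f4B+gH9+mtJ9SoZ8cVZHZEwlpIIlHydWIDxh+urRsBO+CkFFx7qJ6seu3JmFDw4+Z0ZJmr9IK2Rtkm6RubqUUI5mT3pHfn5ej3Z6jI+DYYhsWlBtwVhhpq5eXX9+f3+AgH9/f3+A192wUxxNVQwNqIIsgaI6OmYxDiUfvu0A70pNFUFQco0t48tK5sWBCgpIkWOowdi1JkRvVI98rbaGknuSaHWNXYpxZIpxjY18jWVyWUZbkVlL4NF6OHdodX9+gH9/gIB/2EczcQhzpazf19/02bjusGG9IC9kjeR4Tad/jjmhYpRiydOD3dR7EBVFUK6PxceDiDt+N491m7GEe4yRcXmOh4CMZYN8dYNzbWOSfFnCfGzH9ODWTYxvPHFbfXRpfoJqTkQXHo9QUeJDZY03oEG+6ov2pYXmvc+OdHI+M1l3hbi71ZWf5OWuHS2VWMm4mDieyol9OqaDaLCJdnSSe3CGgnt8g3p+b3txYX9jPIJoPYKq8MjX5aLCSX2OV4OTeoqfn3FZbpA5XXoaQnYOBkMSLJF5pYXY+Z325pa5KWlJSXItarhO7vTXHyqiaFCUTjd50besq7+AOoBfW2RtgnKBh3+FgYCFd3WEhn6CbIRlIF47PpFT9a6+v3aDPH50e2t/uLf1up/66r302KGmMY0wATIMCDkWO26o/8n7+dH5re/va//97tHObRaJgk+EZIGWc6Bv2qWeYohSOWNVYoBye4aChnqDgHGAhHx5kneRh5FpHF47pZE++aethnxPOVg2hXNJO3N4kG7L/M/29MDaSYd6DikKBDMAB04a2fLa79b1wiZJcVUfczJpdHSJd3JqYJtur39+1YCgS4ZrNnNOWnVae35yeXmIg5GRbnmQm4GglG+eHV9X3YSW6JW4flCKf4B7Yn1sL2pPaFGS/s3i8HnLrE+9dNCRAG9AGX4AVTAT5lp4xnaGSGWCgnKhlYeqe5yEZ3NlsHBxw3qReExUOHQ0P4ROZoRzfod4bHh2dXhqlm5+SZ9VGIxx7b7q4Mf0f4B/f4B/XX51KW1pp22++dL00dv609r4VyPvmB1zE2cYN4FV6JaSfn9USXlcaYlwpXqUjXKXjXmTtnmVsoWuj7GqR5ucUXhnZnhlfV5gcYJZWI2GzneWH4gMBE8MrMt2Wn4oZYFofoB/Qn1oF4lZptmf07ibqT1drxeFTC/L8Ku1CEk8xWWE25SgV5eUXYV+Z4Rxf3eWinOgsXOnvYeOmryKUk+DY42OVFVyfWJuoq93O4xtNU6d/sTbQqcQCDkCldlqEWk1W39vfoB+R31ORHsXi20bczstgWJgSHx16mSY5EdWDDY16sWeaYmrcV2HfYBpaX1dWHpjY3Ke06K90b2nTFaJel6DYkdmfX5otbd5YZtNFExLpj6Q/8zMGkNk6tXeYHmqFlc+W3lZf31nfnxYeWlGfmw6W4pHdoB9Kmpt/MXLDERz2+iVXlWlX1qXl4emjoCgcpCLS31rXp1g7op6XDY6XUI4WGVRYp1oj6KAv7aNGk1kJTVa+ODNiRnsuXiR3KK0ZUGJQCsWXU0SXloUUGoddcJTS9aMS3CAXHV9M8RC52nXPdOFumhjUmpze4JxiHZ9l4KQc3CJR1Fg4DE3yEVRY5+PYKy1c7ena3+Wxs2qKjeMGilT3MyM3jBfjGmUx4+NsTHQg0HWu6zfwr3nrMjaUdeBU5NGMlhidX1/NnuE1qNxQ31/0m9qSXNIYn5meYB4hXdvg19kXzdhmUpU5ezQlcnjZG68eYuhZXebpMaPWhxgJjdQjrtm156tZmSGr49+gEqUZXKnkrCyi5ix06PJ0IStrY5WImRHMWg+QFthxa05UXtXo0K55ml1LnwqSnxehmeHlFmFZjh8k8+bzvbUfEWdlGWXjGWPiq54jDVYeDViQYWGXsF2kLF9Y3eCqXuKgWWfdqClgpuWg4COjXiFxJCi07HJcU+/TkiGJkJW5nxKPrcWClhR9HnW78m8JX1uR2yGglWvaH7QyO3H1pQ4R0IuaX5VgWRyoqh5eSSBloaib6mrV695g5FtbnF9aYJsin+VfYCMcZmDenKafYCiupStxIeFgFOKemSkITmO2YW68fLZC1JsFUtt/87MW6xMHWFcQpaecKmxmXS3+a7TwmuoR4xQToxqilxgSj99pbSceZyleomYfIGKeXGTepGWeoWQi4WTiZx+W4Z9aZF9jmqR2HCVunuZWn6gRSZtg7o/9e+vLFVoBDI24IOf/8zbL3RXF1kuNHIwN3xTvHG588rr46jYTmKPcV97WWmQj7B/cINqZ4Nxe4aIbnl5hpB5bYB+fY9/moV/foVsc29hYGpakKJt1LC3jS+WbyZpf8123sSNn0RNDS4WADMR832s/8zobVwtNEwTFTQEBC8FpnpC5oqZtUaSY5N4UZWmqIGZpWBdVoZQbHZadIWDfo14cnx4e4hthnVqh3VyfHJ3boF6V59XnU9EiCuanobCn8WutoKKy3KtumqjG589ADMd6o3V8cz/4Mz/3KjzIZEgATIGTp0v33+lta6VP2xkTHxnxYe2tYWXYG+DfYN4g4R0eHt0f4Bxf3xzgXx2gH1+fYB8f4F0d2x+Q0Z7r7V6pIJ4noeOqXa20a/a29zqApS/Bz4cZ3MUfFAT8Axt+cvnocLmAFxkvpBSu5iFk22qU6elSXF8ypWHYmOb"/>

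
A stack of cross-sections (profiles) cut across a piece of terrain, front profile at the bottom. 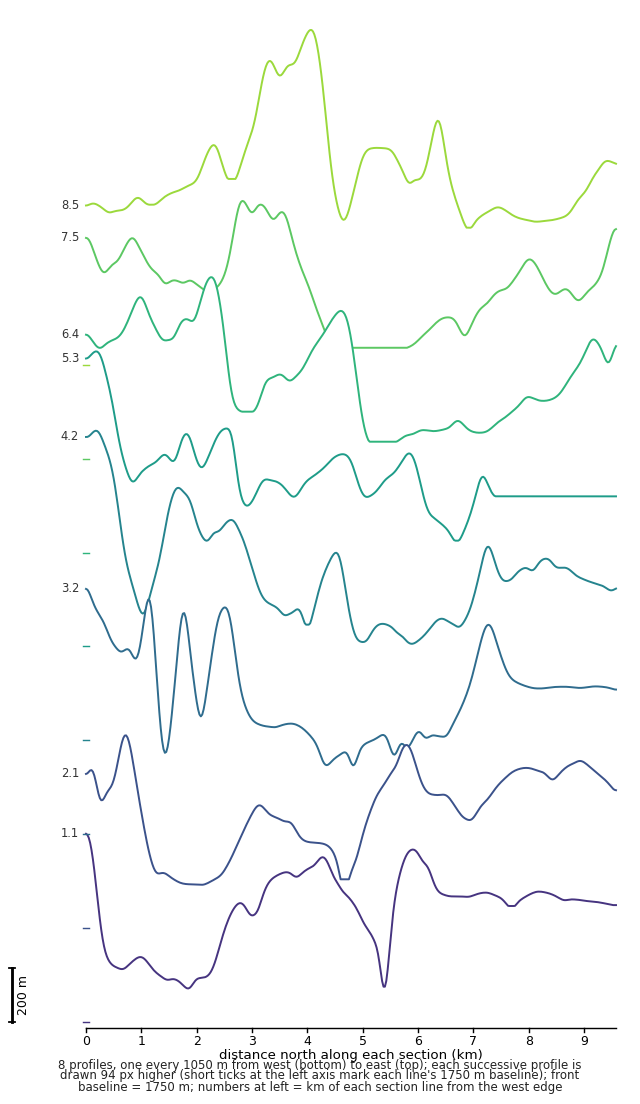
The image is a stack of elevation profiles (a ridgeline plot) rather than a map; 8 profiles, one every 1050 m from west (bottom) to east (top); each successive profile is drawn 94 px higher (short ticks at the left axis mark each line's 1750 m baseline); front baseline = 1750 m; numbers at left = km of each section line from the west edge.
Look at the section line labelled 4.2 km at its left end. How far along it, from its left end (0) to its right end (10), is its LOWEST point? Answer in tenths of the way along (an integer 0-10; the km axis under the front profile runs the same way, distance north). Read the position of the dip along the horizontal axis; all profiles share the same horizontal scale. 6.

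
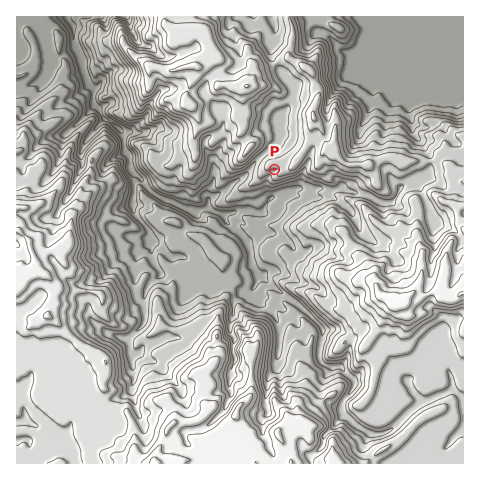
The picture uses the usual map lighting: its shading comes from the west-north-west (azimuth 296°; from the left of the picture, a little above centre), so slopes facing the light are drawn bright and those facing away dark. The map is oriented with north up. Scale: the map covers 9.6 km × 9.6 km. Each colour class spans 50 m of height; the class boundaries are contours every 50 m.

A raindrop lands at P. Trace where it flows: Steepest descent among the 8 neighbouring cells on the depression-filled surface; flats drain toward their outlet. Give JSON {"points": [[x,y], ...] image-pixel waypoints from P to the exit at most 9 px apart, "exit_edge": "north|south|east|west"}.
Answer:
{"points": [[274, 169], [267, 179], [267, 188], [270, 197], [265, 207], [258, 213], [249, 211], [239, 210], [230, 213], [221, 214], [211, 210], [202, 209], [193, 209], [183, 208], [174, 203], [165, 201], [155, 195], [146, 187], [140, 178], [131, 169], [130, 160], [124, 151], [124, 141], [122, 132], [112, 124], [103, 117], [98, 108], [94, 98], [94, 89], [87, 80], [84, 70], [81, 61], [78, 52], [75, 42], [74, 33], [71, 24], [69, 17]], "exit_edge": "north"}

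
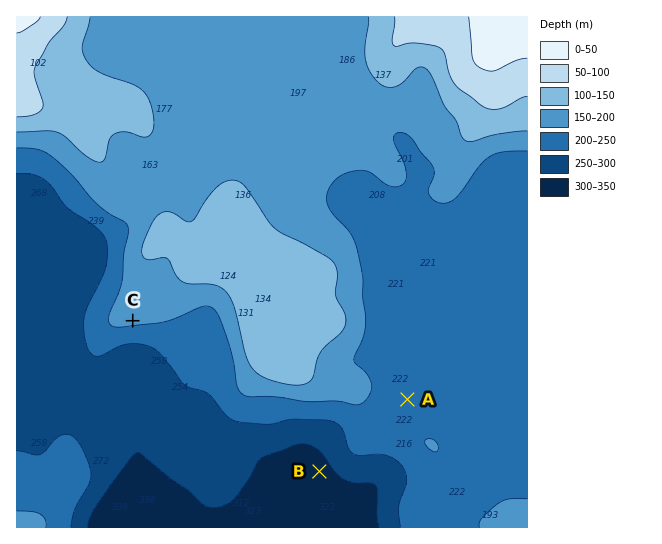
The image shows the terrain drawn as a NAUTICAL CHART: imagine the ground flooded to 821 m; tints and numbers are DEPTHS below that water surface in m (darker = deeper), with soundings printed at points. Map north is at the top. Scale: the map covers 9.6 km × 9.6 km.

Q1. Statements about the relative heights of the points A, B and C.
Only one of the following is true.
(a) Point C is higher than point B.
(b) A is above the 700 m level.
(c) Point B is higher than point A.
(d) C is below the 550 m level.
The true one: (a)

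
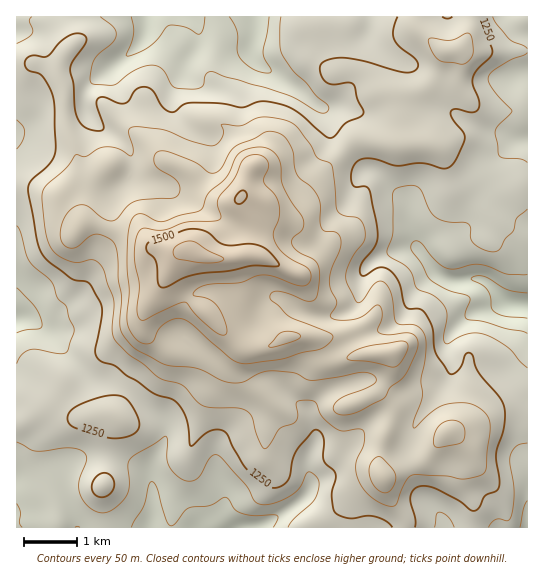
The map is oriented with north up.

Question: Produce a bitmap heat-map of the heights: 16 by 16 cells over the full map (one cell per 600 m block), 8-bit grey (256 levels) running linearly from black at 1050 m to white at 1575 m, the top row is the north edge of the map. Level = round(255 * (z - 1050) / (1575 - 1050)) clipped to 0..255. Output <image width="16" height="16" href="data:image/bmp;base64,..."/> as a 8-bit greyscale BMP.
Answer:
<image width="16" height="16" href="data:image/bmp;base64,Qk02BQAAAAAAADYEAAAoAAAAEAAAABAAAAABAAgAAAAAAAABAAATCwAAEwsAAAABAAAAAAAAAAAAAAEBAQACAgIAAwMDAAQEBAAFBQUABgYGAAcHBwAICAgACQkJAAoKCgALCwsADAwMAA0NDQAODg4ADw8PABAQEAAREREAEhISABMTEwAUFBQAFRUVABYWFgAXFxcAGBgYABkZGQAaGhoAGxsbABwcHAAdHR0AHh4eAB8fHwAgICAAISEhACIiIgAjIyMAJCQkACUlJQAmJiYAJycnACgoKAApKSkAKioqACsrKwAsLCwALS0tAC4uLgAvLy8AMDAwADExMQAyMjIAMzMzADQ0NAA1NTUANjY2ADc3NwA4ODgAOTk5ADo6OgA7OzsAPDw8AD09PQA+Pj4APz8/AEBAQABBQUEAQkJCAENDQwBEREQARUVFAEZGRgBHR0cASEhIAElJSQBKSkoAS0tLAExMTABNTU0ATk5OAE9PTwBQUFAAUVFRAFJSUgBTU1MAVFRUAFVVVQBWVlYAV1dXAFhYWABZWVkAWlpaAFtbWwBcXFwAXV1dAF5eXgBfX18AYGBgAGFhYQBiYmIAY2NjAGRkZABlZWUAZmZmAGdnZwBoaGgAaWlpAGpqagBra2sAbGxsAG1tbQBubm4Ab29vAHBwcABxcXEAcnJyAHNzcwB0dHQAdXV1AHZ2dgB3d3cAeHh4AHl5eQB6enoAe3t7AHx8fAB9fX0Afn5+AH9/fwCAgIAAgYGBAIKCggCDg4MAhISEAIWFhQCGhoYAh4eHAIiIiACJiYkAioqKAIuLiwCMjIwAjY2NAI6OjgCPj48AkJCQAJGRkQCSkpIAk5OTAJSUlACVlZUAlpaWAJeXlwCYmJgAmZmZAJqamgCbm5sAnJycAJ2dnQCenp4An5+fAKCgoAChoaEAoqKiAKOjowCkpKQApaWlAKampgCnp6cAqKioAKmpqQCqqqoAq6urAKysrACtra0Arq6uAK+vrwCwsLAAsbGxALKysgCzs7MAtLS0ALW1tQC2trYAt7e3ALi4uAC5ubkAurq6ALu7uwC8vLwAvb29AL6+vgC/v78AwMDAAMHBwQDCwsIAw8PDAMTExADFxcUAxsbGAMfHxwDIyMgAycnJAMrKygDLy8sAzMzMAM3NzQDOzs4Az8/PANDQ0ADR0dEA0tLSANPT0wDU1NQA1dXVANbW1gDX19cA2NjYANnZ2QDa2toA29vbANzc3ADd3d0A3t7eAN/f3wDg4OAA4eHhAOLi4gDj4+MA5OTkAOXl5QDm5uYA5+fnAOjo6ADp6ekA6urqAOvr6wDs7OwA7e3tAO7u7gDv7+8A8PDwAPHx8QDy8vIA8/PzAPT09AD19fUA9vb2APf39wD4+PgA+fn5APr6+gD7+/sA/Pz8AP39/QD+/v4A////ADY9SDsuLyw2QVlkbV1QWkM8QVxKOEc9XFtRc5RydHJMSUtVVElbV3RrX3WJgo6BT1lfaGZTaHJ9fHeLiX2HfVxUXFpgcIGOj4mNkZV/amZVSEtff5uarLayqaatj1haSC9EXqW2tMGzsaGTi29HMSA4Umin1cvDubimeHdNMR8cUHuAruLy593CoXtUNjw+P2CSlaW4yMvPtpZ+Vj5IS0lmiYeGj5vA0KqMaVNJVU9PVXGBf5COlcCbe2llZ2RQSU5pZHR3dHmFgF9nb3BnVkRWZVZeXFVYV01OXmpraFtFX2RHPUQ8QDJHX2JgZXdlRktaUzcuMjUrUV9aWnBxaEc="/>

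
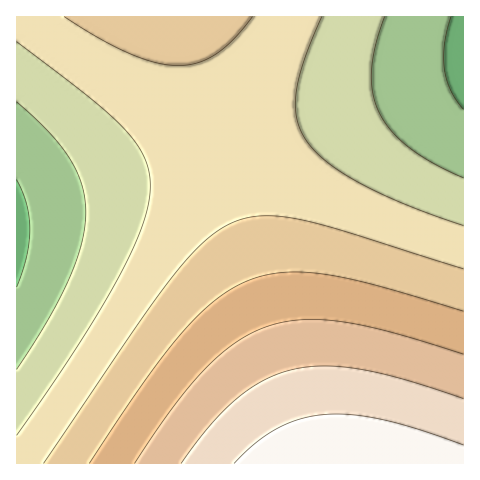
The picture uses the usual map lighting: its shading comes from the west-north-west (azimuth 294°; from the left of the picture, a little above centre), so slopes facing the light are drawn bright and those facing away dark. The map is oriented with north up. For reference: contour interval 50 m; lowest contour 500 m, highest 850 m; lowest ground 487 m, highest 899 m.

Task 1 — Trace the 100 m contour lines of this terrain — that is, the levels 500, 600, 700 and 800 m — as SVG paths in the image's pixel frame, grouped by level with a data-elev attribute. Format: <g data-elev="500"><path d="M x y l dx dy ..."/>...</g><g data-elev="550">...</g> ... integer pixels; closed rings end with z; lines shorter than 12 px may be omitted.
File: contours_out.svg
<g data-elev="500"><path d="M17 180l9 23 4 26-3 28-10 30"/><path d="M463 109l-12-19-7-21 0-24 7-28"/></g><g data-elev="600"><path d="M463 226l-57-21-46-22-32-21-12-10-10-12-6-10-3-12-2-12 1-14 8-32 18-43"/><path d="M17 42l73 56 35 32 11 14 8 14 5 14 1 14-1 17-6 21-10 25-14 28-43 71-59 87"/></g><g data-elev="700"><path d="M463 311l-87-26-53-11-21-2-19 0-18 3-17 6-17 8-16 11-16 15-17 18-38 49-55 81"/></g><g data-elev="800"><path d="M463 399l-59-20-43-10-36-3-32 3-29 11-27 18-27 27-29 38"/></g>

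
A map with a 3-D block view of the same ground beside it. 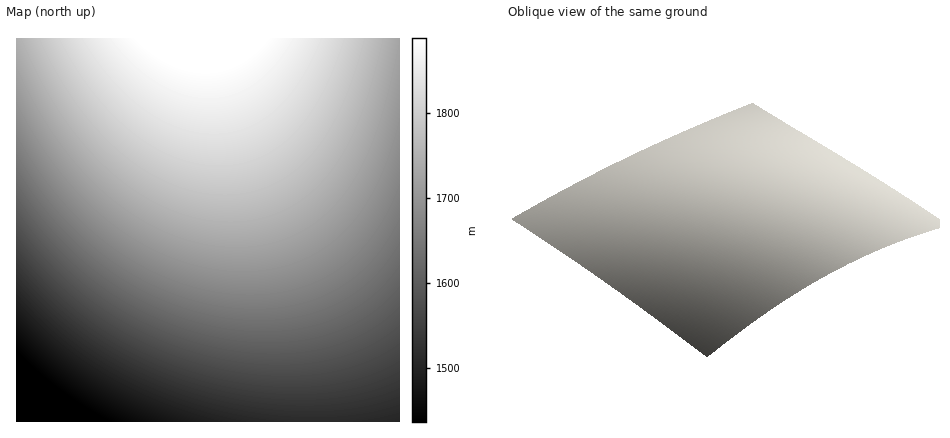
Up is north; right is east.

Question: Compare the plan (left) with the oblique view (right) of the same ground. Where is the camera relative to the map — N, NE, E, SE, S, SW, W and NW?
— NE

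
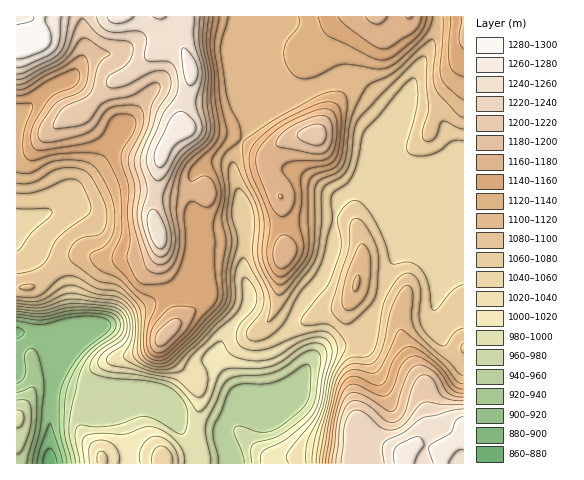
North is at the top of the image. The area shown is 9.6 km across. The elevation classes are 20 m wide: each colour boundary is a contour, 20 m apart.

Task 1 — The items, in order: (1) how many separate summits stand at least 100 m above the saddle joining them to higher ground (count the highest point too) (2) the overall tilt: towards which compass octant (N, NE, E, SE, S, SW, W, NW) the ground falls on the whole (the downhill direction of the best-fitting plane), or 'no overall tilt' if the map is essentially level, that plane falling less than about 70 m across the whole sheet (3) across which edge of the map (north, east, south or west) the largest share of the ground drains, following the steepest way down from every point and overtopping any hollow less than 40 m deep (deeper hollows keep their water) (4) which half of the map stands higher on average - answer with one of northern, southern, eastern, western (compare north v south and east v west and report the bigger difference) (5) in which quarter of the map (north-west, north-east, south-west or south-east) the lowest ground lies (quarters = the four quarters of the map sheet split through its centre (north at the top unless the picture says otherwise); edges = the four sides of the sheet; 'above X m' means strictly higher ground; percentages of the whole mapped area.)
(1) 2 summits rise at least 100 m above their surroundings.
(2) On the whole the ground falls towards the south.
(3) The largest share of the runoff leaves by the southern edge.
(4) The northern half stands higher on average than the southern half.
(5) The lowest ground is in the south-west quarter.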